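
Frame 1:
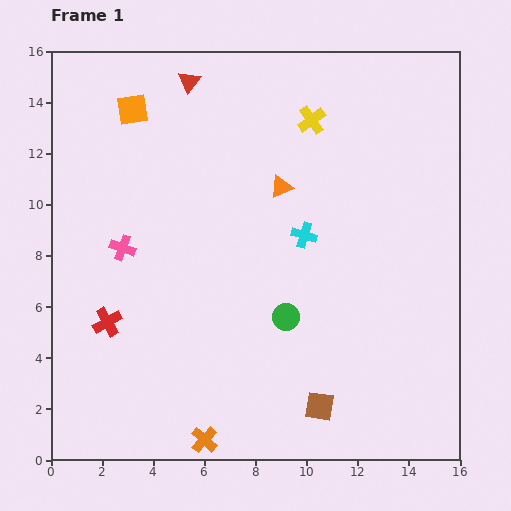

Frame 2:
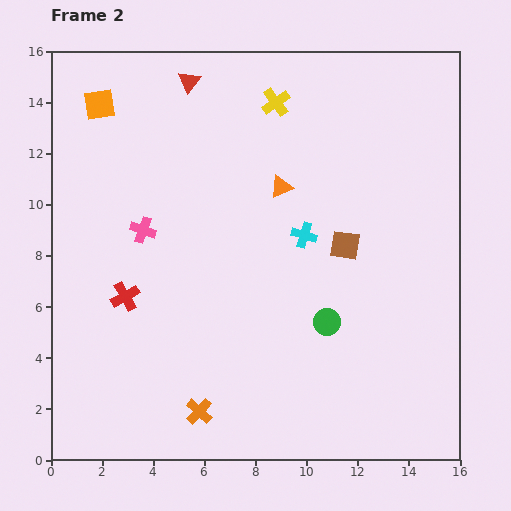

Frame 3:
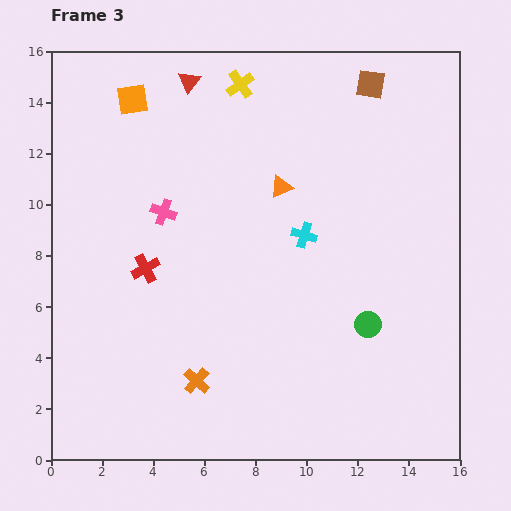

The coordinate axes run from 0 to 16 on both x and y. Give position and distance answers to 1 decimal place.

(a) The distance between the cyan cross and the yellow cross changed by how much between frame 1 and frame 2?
+0.8

Distance in frame 1: 4.5. Distance in frame 2: 5.3.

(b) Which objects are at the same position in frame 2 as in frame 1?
the red triangle, the orange triangle, the cyan cross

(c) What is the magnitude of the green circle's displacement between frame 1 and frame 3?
3.2

The green circle moved from (9.2, 5.6) to (12.4, 5.3), a distance of √(3.2² + 0.3²) ≈ 3.2.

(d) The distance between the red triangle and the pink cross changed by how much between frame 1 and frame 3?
-1.8

Distance in frame 1: 7.0. Distance in frame 3: 5.2.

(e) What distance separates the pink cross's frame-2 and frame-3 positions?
1.1

The pink cross moved from (3.6, 9.0) to (4.4, 9.7), a distance of √(0.8² + 0.7²) ≈ 1.1.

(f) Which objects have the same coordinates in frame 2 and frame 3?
the red triangle, the orange triangle, the cyan cross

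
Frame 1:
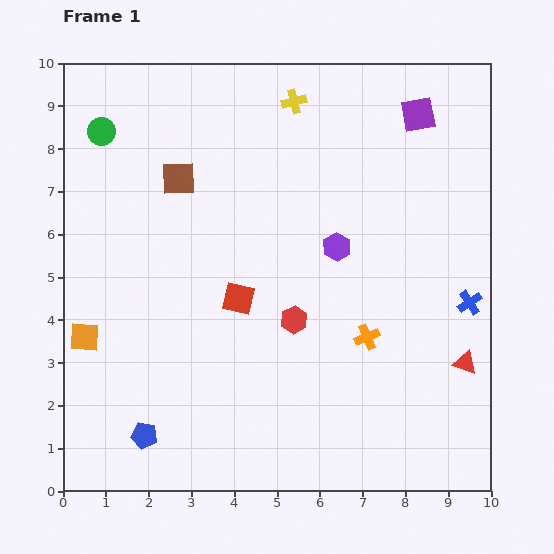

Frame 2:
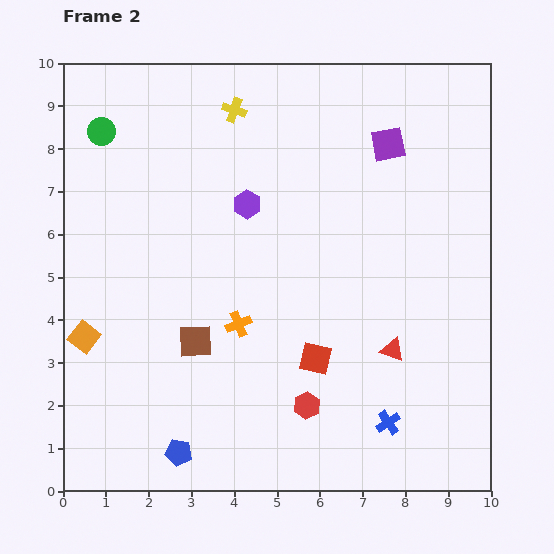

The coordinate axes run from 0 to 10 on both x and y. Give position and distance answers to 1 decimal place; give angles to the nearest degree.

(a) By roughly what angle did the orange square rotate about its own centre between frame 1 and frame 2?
34° clockwise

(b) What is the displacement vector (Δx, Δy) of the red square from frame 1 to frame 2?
(1.8, -1.4)

The red square was at (4.1, 4.5) in frame 1 and (5.9, 3.1) in frame 2.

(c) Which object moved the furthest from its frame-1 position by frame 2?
the brown square

(moved 3.8; next 3.4)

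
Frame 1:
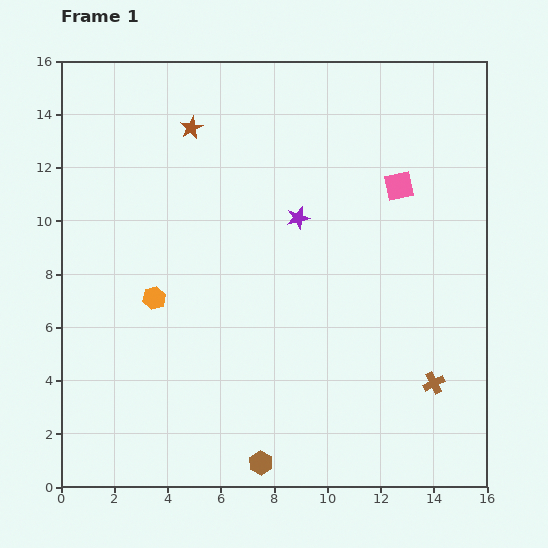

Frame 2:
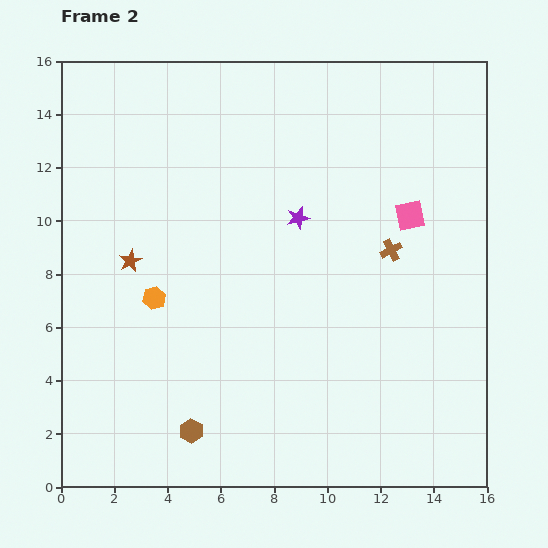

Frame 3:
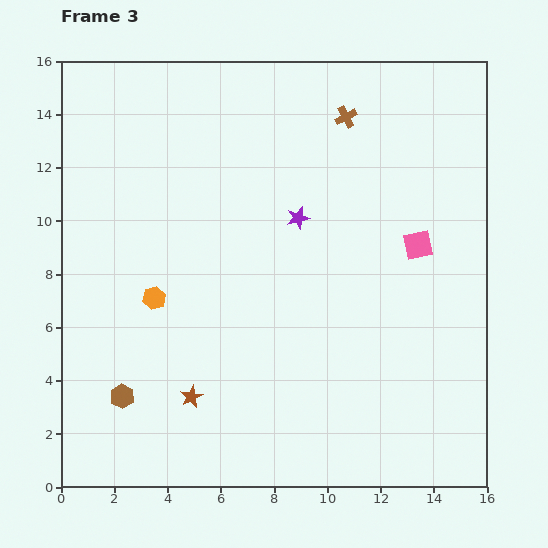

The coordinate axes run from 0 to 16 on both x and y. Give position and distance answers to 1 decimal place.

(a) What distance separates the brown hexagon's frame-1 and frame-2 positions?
2.9

The brown hexagon moved from (7.5, 0.9) to (4.9, 2.1), a distance of √(2.6² + 1.2²) ≈ 2.9.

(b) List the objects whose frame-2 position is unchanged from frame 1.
the purple star, the orange hexagon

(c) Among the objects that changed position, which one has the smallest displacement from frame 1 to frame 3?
the pink square

(moved 2.3)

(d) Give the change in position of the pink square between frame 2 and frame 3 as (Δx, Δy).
(0.3, -1.1)

The pink square was at (13.1, 10.2) in frame 2 and (13.4, 9.1) in frame 3.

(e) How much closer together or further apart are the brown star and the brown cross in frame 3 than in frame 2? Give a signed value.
+2.2

Distance in frame 2: 9.8. Distance in frame 3: 12.0.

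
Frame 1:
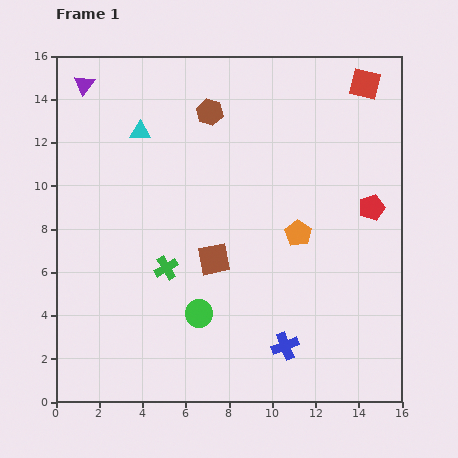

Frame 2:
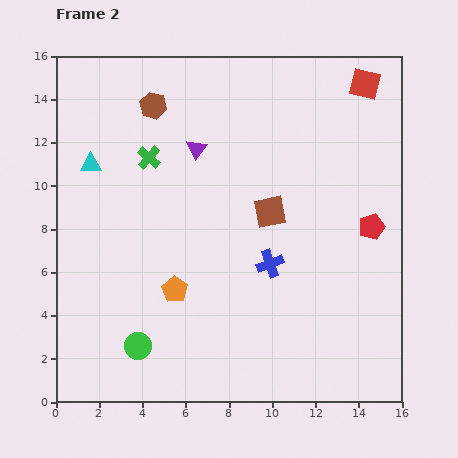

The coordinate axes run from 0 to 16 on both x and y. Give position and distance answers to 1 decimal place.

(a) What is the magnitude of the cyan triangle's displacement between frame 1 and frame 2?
2.7

The cyan triangle moved from (3.9, 12.5) to (1.6, 11.0), a distance of √(2.3² + 1.5²) ≈ 2.7.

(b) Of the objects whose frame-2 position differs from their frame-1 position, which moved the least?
the red pentagon

(moved 0.9)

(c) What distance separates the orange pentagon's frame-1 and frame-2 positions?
6.3

The orange pentagon moved from (11.2, 7.8) to (5.5, 5.2), a distance of √(5.7² + 2.6²) ≈ 6.3.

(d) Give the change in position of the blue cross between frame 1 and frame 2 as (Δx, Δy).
(-0.7, 3.8)

The blue cross was at (10.6, 2.6) in frame 1 and (9.9, 6.4) in frame 2.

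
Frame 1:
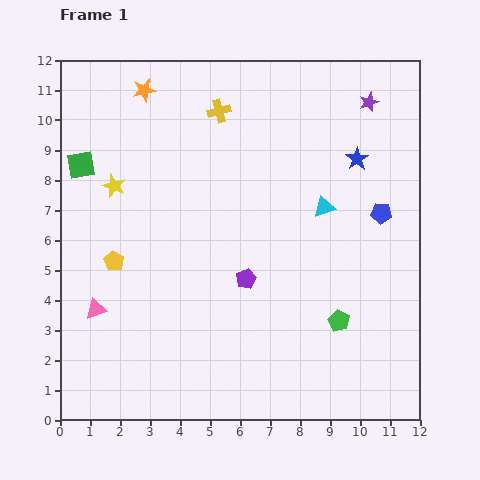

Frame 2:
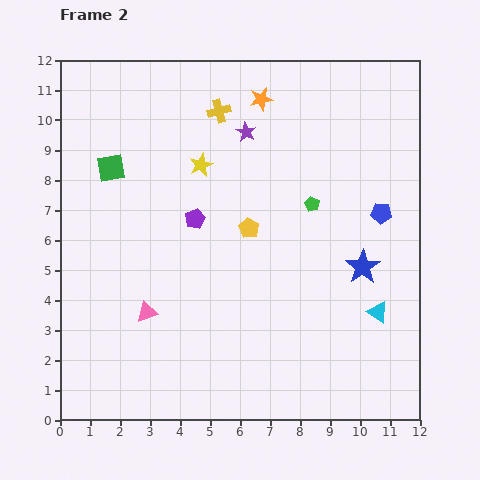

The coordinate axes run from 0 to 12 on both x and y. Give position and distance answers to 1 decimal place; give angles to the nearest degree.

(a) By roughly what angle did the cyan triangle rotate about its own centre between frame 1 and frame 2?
51° clockwise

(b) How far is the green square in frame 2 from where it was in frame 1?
1.0

The green square moved from (0.7, 8.5) to (1.7, 8.4), a distance of √(1.0² + 0.1²) ≈ 1.0.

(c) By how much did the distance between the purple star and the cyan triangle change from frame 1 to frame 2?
+3.6

Distance in frame 1: 3.8. Distance in frame 2: 7.4.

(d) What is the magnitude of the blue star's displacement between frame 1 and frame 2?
3.6

The blue star moved from (9.9, 8.7) to (10.1, 5.1), a distance of √(0.2² + 3.6²) ≈ 3.6.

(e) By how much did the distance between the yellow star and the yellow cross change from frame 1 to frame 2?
-2.4

Distance in frame 1: 4.3. Distance in frame 2: 1.9.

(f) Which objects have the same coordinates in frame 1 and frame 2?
the blue pentagon, the yellow cross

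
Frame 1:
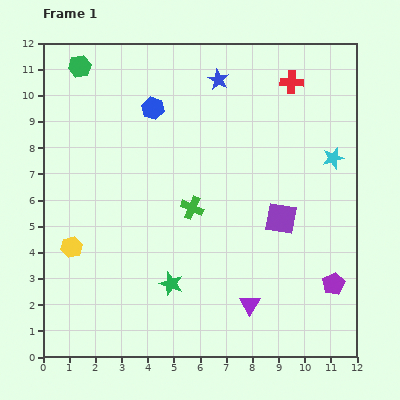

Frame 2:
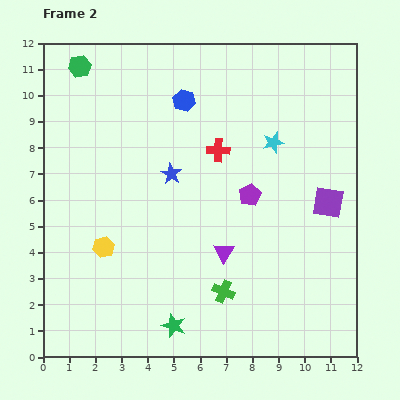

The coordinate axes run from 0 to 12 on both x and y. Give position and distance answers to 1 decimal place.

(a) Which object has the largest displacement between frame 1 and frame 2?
the purple pentagon

(moved 4.7; next 4.0)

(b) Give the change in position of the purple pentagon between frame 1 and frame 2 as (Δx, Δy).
(-3.2, 3.4)

The purple pentagon was at (11.1, 2.8) in frame 1 and (7.9, 6.2) in frame 2.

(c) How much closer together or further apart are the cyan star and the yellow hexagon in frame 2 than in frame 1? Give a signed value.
-3.0

Distance in frame 1: 10.6. Distance in frame 2: 7.6.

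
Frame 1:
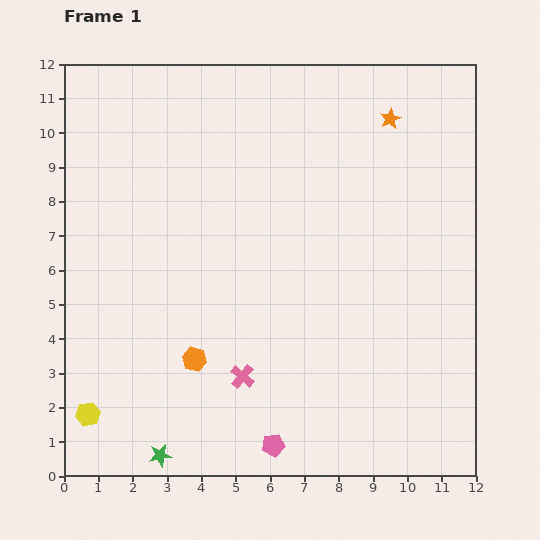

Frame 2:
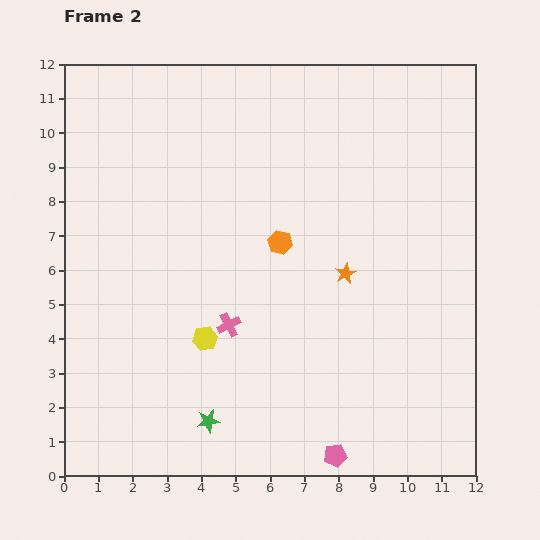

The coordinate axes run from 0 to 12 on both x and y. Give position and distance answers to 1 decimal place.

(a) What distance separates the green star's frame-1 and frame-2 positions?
1.7

The green star moved from (2.8, 0.6) to (4.2, 1.6), a distance of √(1.4² + 1.0²) ≈ 1.7.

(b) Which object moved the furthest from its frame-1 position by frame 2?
the orange star

(moved 4.7; next 4.2)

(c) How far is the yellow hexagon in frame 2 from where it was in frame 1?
4.0

The yellow hexagon moved from (0.7, 1.8) to (4.1, 4.0), a distance of √(3.4² + 2.2²) ≈ 4.0.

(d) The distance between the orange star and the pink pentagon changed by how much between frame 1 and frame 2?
-4.8

Distance in frame 1: 10.1. Distance in frame 2: 5.3.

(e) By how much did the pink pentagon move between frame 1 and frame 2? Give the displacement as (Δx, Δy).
(1.8, -0.3)

The pink pentagon was at (6.1, 0.9) in frame 1 and (7.9, 0.6) in frame 2.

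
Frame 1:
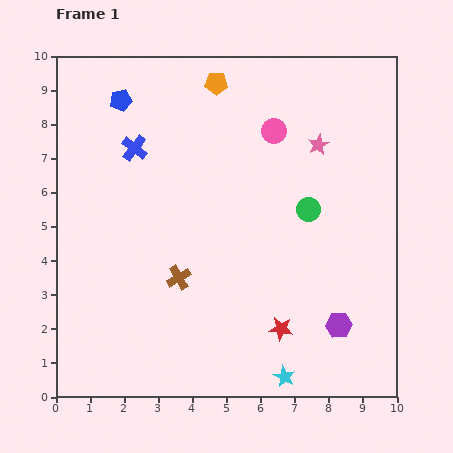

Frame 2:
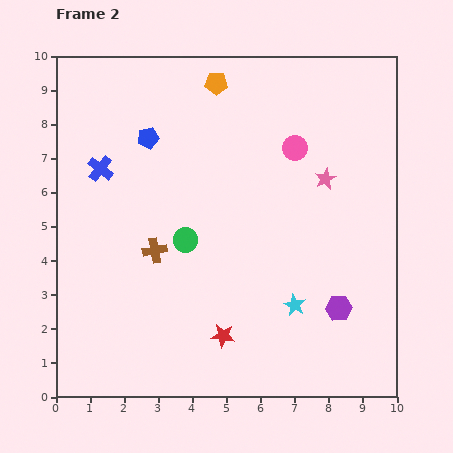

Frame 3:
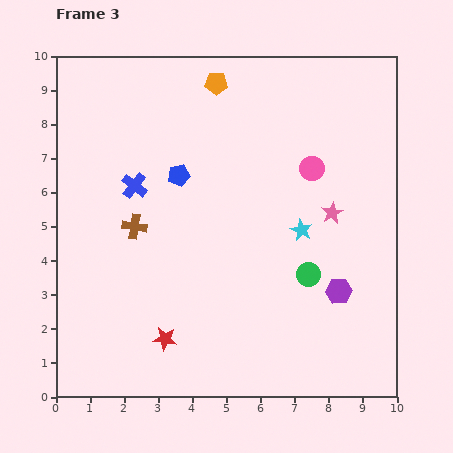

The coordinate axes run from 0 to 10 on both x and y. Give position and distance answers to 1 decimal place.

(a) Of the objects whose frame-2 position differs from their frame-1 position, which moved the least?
the purple hexagon

(moved 0.5)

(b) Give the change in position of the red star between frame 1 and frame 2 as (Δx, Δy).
(-1.7, -0.2)

The red star was at (6.6, 2.0) in frame 1 and (4.9, 1.8) in frame 2.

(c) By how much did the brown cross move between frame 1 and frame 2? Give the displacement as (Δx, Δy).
(-0.7, 0.8)

The brown cross was at (3.6, 3.5) in frame 1 and (2.9, 4.3) in frame 2.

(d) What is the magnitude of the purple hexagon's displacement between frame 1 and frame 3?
1.0

The purple hexagon moved from (8.3, 2.1) to (8.3, 3.1), a distance of √(0.0² + 1.0²) ≈ 1.0.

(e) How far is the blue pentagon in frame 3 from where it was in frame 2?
1.4

The blue pentagon moved from (2.7, 7.6) to (3.6, 6.5), a distance of √(0.9² + 1.1²) ≈ 1.4.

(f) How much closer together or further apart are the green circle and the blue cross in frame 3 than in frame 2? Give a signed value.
+2.4

Distance in frame 2: 3.3. Distance in frame 3: 5.7.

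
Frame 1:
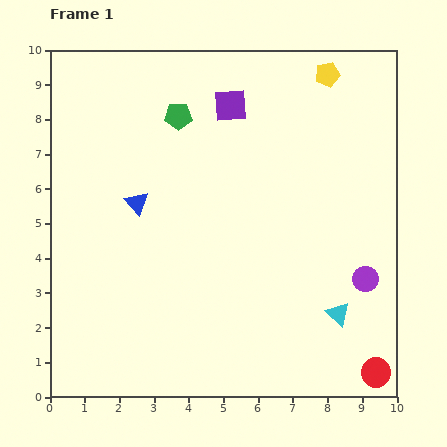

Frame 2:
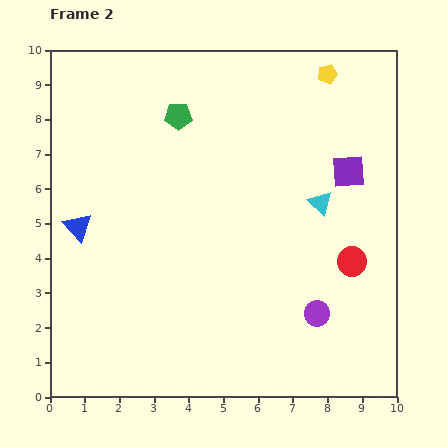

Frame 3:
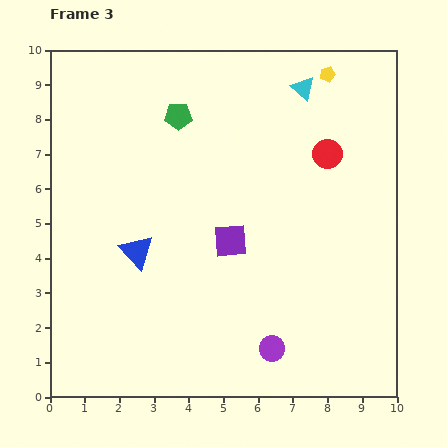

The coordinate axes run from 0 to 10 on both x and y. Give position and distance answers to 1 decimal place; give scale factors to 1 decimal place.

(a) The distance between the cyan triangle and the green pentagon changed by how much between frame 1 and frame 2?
-2.5

Distance in frame 1: 7.3. Distance in frame 2: 4.8.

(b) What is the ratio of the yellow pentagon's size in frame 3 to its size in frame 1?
0.6×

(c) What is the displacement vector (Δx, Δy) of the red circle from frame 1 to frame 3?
(-1.4, 6.3)

The red circle was at (9.4, 0.7) in frame 1 and (8.0, 7.0) in frame 3.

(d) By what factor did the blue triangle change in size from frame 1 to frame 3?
1.4×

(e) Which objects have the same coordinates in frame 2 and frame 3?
the green pentagon, the yellow pentagon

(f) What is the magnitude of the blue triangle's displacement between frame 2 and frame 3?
1.8

The blue triangle moved from (0.8, 4.9) to (2.5, 4.2), a distance of √(1.7² + 0.7²) ≈ 1.8.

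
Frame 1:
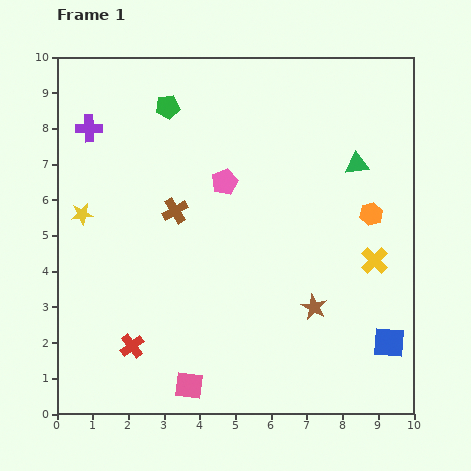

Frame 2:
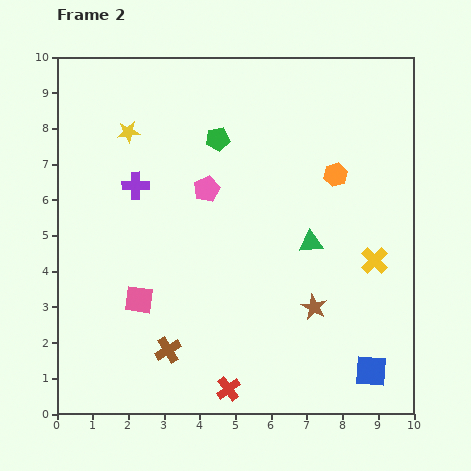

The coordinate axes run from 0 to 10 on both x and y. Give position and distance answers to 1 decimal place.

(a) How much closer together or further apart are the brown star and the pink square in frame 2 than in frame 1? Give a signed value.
+0.8

Distance in frame 1: 4.1. Distance in frame 2: 4.9.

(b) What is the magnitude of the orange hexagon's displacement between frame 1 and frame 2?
1.5

The orange hexagon moved from (8.8, 5.6) to (7.8, 6.7), a distance of √(1.0² + 1.1²) ≈ 1.5.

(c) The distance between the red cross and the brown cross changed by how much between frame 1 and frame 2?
-2.0

Distance in frame 1: 4.0. Distance in frame 2: 2.0.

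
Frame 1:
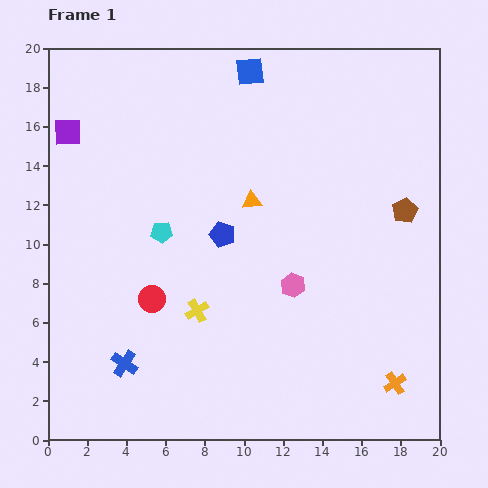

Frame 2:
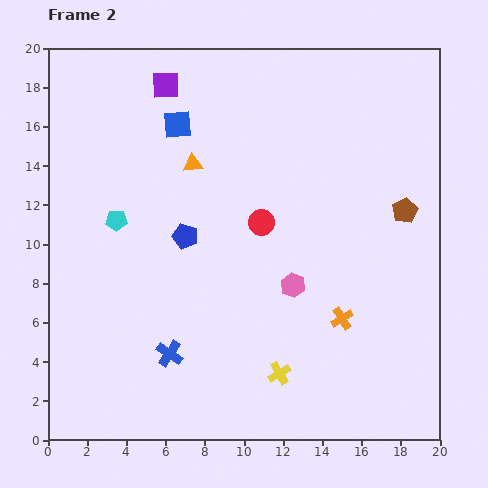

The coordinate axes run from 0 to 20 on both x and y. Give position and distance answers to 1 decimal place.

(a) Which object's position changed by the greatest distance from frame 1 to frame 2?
the red circle

(moved 6.8; next 5.5)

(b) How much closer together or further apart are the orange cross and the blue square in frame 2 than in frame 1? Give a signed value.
-4.5

Distance in frame 1: 17.5. Distance in frame 2: 13.0.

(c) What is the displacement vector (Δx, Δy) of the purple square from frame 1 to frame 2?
(5.0, 2.4)

The purple square was at (1.0, 15.7) in frame 1 and (6.0, 18.1) in frame 2.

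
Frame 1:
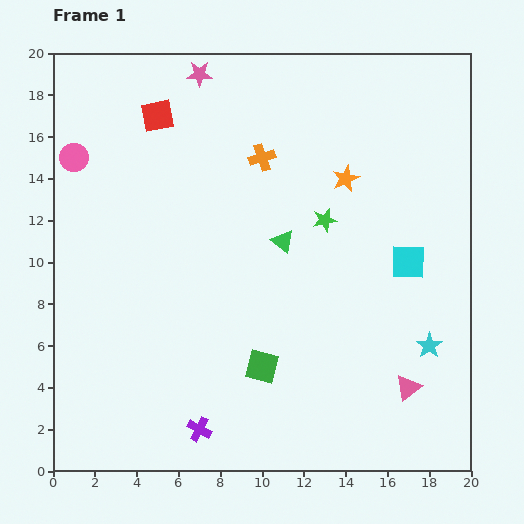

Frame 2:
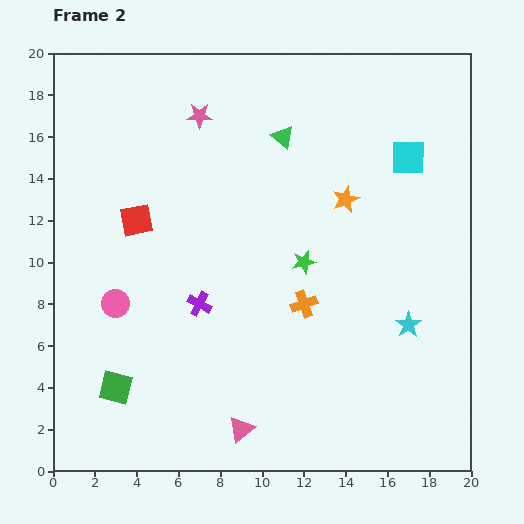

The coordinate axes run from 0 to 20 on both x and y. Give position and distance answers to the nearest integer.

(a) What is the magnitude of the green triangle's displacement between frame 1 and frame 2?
5

The green triangle moved from (11, 11) to (11, 16), a distance of √(0² + 5²) ≈ 5.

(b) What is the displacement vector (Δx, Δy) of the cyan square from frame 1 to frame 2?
(0, 5)

The cyan square was at (17, 10) in frame 1 and (17, 15) in frame 2.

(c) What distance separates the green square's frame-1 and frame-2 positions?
7

The green square moved from (10, 5) to (3, 4), a distance of √(7² + 1²) ≈ 7.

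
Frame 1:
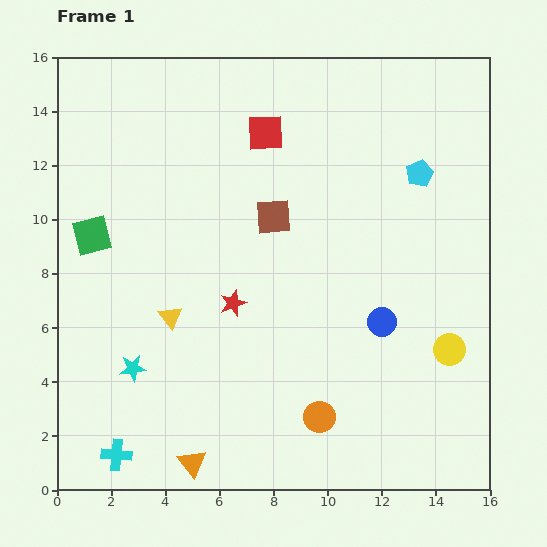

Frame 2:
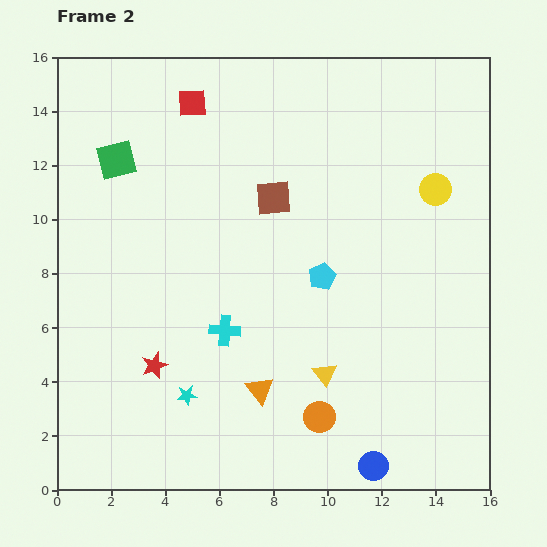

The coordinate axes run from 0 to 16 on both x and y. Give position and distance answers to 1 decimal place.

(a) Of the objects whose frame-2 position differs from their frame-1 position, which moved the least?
the brown square

(moved 0.7)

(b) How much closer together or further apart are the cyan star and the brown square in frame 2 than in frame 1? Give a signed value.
+0.4

Distance in frame 1: 7.6. Distance in frame 2: 8.0.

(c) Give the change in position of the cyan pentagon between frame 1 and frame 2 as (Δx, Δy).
(-3.6, -3.8)

The cyan pentagon was at (13.4, 11.7) in frame 1 and (9.8, 7.9) in frame 2.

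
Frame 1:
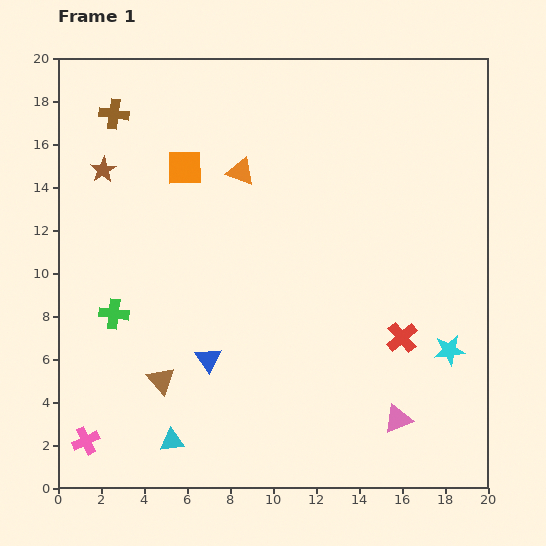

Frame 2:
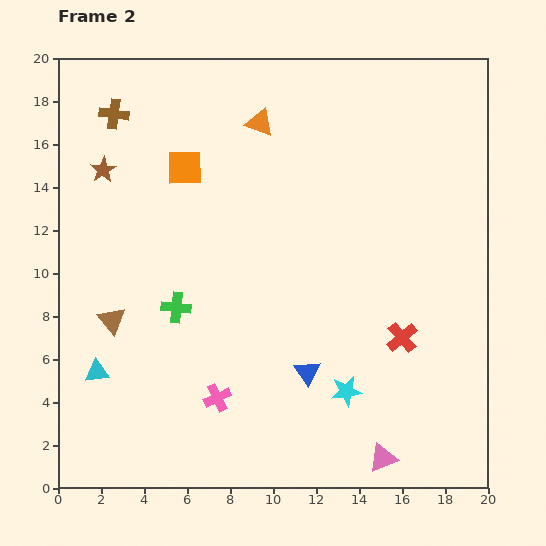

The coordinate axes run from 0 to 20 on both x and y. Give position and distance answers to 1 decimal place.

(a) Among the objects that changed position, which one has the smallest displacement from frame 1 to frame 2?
the pink triangle

(moved 1.9)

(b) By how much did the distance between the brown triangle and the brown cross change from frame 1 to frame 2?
-3.0

Distance in frame 1: 12.6. Distance in frame 2: 9.6.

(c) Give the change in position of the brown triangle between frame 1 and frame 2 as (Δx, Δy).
(-2.3, 2.8)

The brown triangle was at (4.8, 5.0) in frame 1 and (2.5, 7.8) in frame 2.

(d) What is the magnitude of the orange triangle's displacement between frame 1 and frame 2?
2.5

The orange triangle moved from (8.5, 14.7) to (9.4, 17.0), a distance of √(0.9² + 2.3²) ≈ 2.5.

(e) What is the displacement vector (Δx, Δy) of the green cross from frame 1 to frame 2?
(2.9, 0.3)

The green cross was at (2.6, 8.1) in frame 1 and (5.5, 8.4) in frame 2.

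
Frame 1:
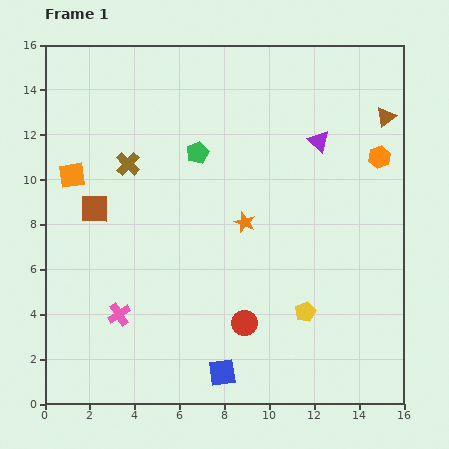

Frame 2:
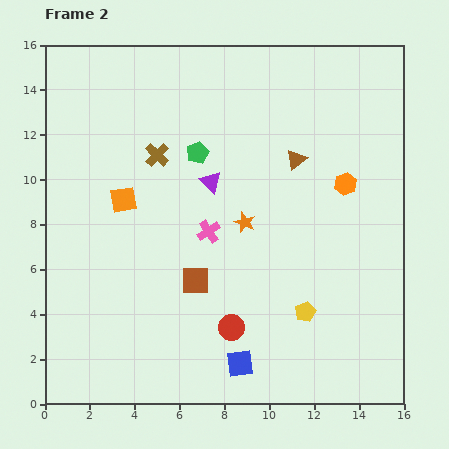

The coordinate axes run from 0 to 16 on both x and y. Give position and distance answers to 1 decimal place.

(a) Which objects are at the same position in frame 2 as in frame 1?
the orange star, the yellow pentagon, the green pentagon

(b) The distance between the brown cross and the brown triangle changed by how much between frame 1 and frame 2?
-5.5

Distance in frame 1: 11.7. Distance in frame 2: 6.2.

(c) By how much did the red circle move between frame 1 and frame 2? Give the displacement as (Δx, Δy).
(-0.6, -0.2)

The red circle was at (8.9, 3.6) in frame 1 and (8.3, 3.4) in frame 2.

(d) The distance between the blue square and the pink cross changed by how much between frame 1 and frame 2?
+0.8

Distance in frame 1: 5.3. Distance in frame 2: 6.1.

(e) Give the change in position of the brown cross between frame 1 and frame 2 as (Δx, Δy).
(1.3, 0.4)

The brown cross was at (3.7, 10.7) in frame 1 and (5.0, 11.1) in frame 2.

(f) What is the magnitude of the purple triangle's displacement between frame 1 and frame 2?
5.1

The purple triangle moved from (12.2, 11.7) to (7.4, 9.9), a distance of √(4.8² + 1.8²) ≈ 5.1.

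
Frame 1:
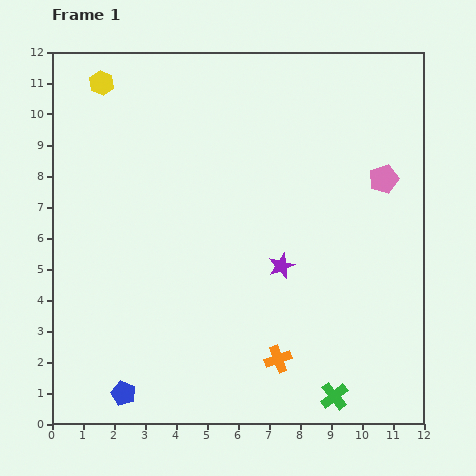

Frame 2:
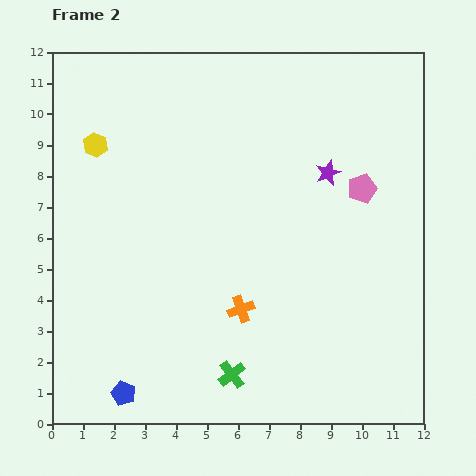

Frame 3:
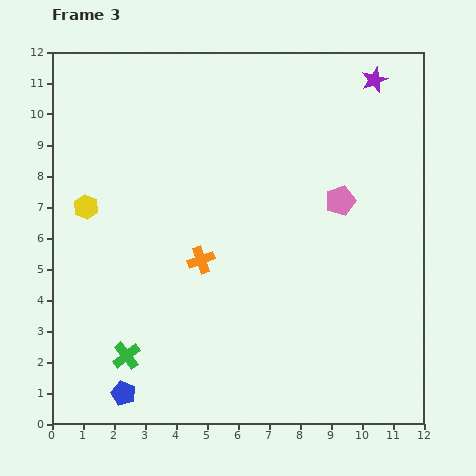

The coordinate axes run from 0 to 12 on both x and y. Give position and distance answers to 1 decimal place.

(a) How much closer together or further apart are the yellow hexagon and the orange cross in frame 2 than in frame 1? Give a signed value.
-3.5

Distance in frame 1: 10.6. Distance in frame 2: 7.1.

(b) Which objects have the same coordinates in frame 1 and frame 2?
the blue pentagon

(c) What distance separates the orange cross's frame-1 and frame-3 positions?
4.1

The orange cross moved from (7.3, 2.1) to (4.8, 5.3), a distance of √(2.5² + 3.2²) ≈ 4.1.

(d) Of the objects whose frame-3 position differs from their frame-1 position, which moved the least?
the pink pentagon

(moved 1.6)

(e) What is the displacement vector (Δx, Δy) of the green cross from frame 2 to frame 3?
(-3.4, 0.6)

The green cross was at (5.8, 1.6) in frame 2 and (2.4, 2.2) in frame 3.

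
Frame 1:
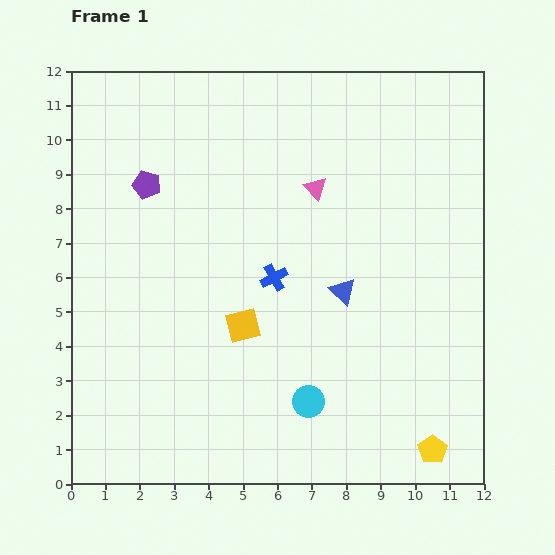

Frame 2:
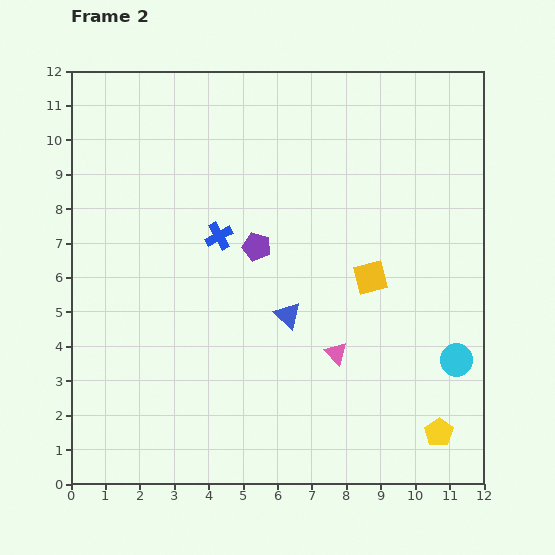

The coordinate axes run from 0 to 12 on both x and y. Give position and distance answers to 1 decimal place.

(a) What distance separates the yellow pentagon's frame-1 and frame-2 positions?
0.5

The yellow pentagon moved from (10.5, 1.0) to (10.7, 1.5), a distance of √(0.2² + 0.5²) ≈ 0.5.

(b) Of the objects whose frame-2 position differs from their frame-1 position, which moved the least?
the yellow pentagon

(moved 0.5)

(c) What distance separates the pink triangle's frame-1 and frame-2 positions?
4.8

The pink triangle moved from (7.1, 8.6) to (7.7, 3.8), a distance of √(0.6² + 4.8²) ≈ 4.8.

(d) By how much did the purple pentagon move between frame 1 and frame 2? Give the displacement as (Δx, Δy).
(3.2, -1.8)

The purple pentagon was at (2.2, 8.7) in frame 1 and (5.4, 6.9) in frame 2.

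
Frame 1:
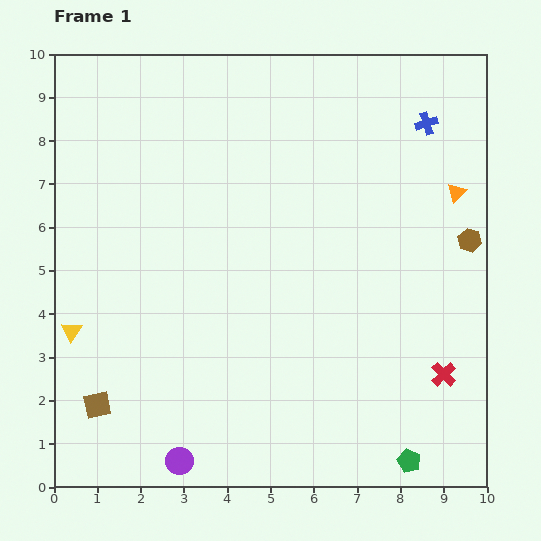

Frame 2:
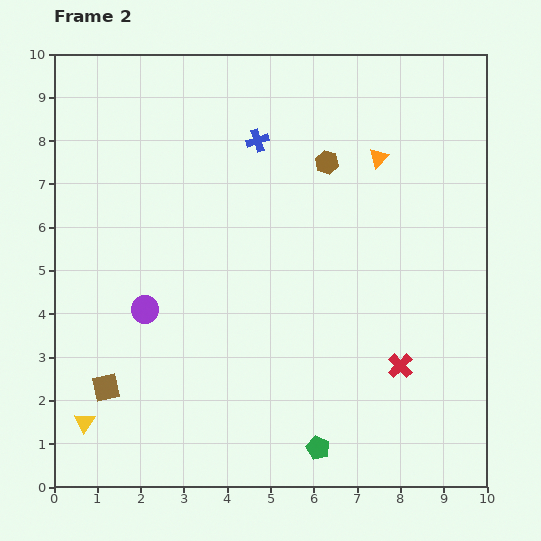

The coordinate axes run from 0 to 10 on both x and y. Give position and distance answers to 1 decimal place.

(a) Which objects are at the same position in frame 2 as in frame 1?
none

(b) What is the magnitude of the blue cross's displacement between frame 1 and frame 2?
3.9

The blue cross moved from (8.6, 8.4) to (4.7, 8.0), a distance of √(3.9² + 0.4²) ≈ 3.9.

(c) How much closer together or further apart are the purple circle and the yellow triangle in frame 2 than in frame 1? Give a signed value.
-0.9

Distance in frame 1: 3.9. Distance in frame 2: 3.0.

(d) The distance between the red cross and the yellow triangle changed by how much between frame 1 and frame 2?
-1.3

Distance in frame 1: 8.7. Distance in frame 2: 7.4.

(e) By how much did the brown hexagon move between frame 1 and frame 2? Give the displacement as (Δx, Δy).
(-3.3, 1.8)

The brown hexagon was at (9.6, 5.7) in frame 1 and (6.3, 7.5) in frame 2.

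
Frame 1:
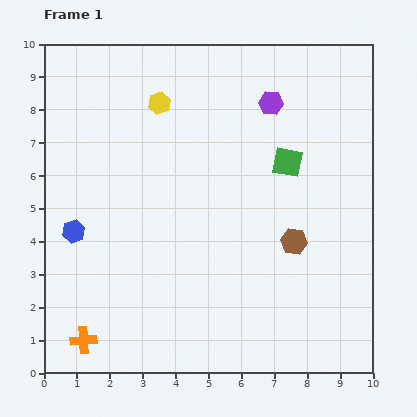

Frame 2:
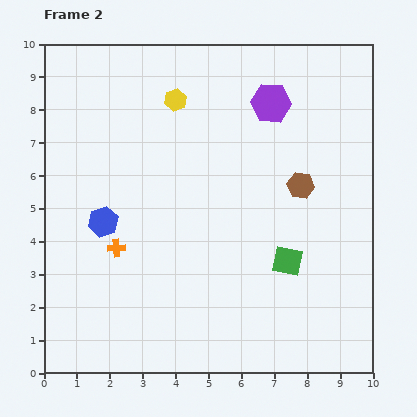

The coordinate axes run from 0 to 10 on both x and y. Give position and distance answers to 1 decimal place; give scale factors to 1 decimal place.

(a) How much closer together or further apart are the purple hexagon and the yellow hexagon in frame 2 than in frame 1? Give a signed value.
-0.5

Distance in frame 1: 3.4. Distance in frame 2: 2.9.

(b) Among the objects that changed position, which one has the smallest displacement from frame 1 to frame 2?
the yellow hexagon

(moved 0.5)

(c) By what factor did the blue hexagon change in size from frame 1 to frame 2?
1.3×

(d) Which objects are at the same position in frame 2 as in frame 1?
the purple hexagon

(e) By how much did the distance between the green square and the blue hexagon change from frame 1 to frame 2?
-1.1

Distance in frame 1: 6.8. Distance in frame 2: 5.7.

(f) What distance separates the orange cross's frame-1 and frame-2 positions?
3.0

The orange cross moved from (1.2, 1.0) to (2.2, 3.8), a distance of √(1.0² + 2.8²) ≈ 3.0.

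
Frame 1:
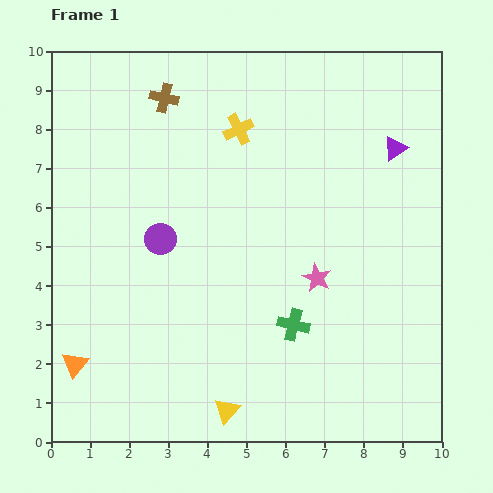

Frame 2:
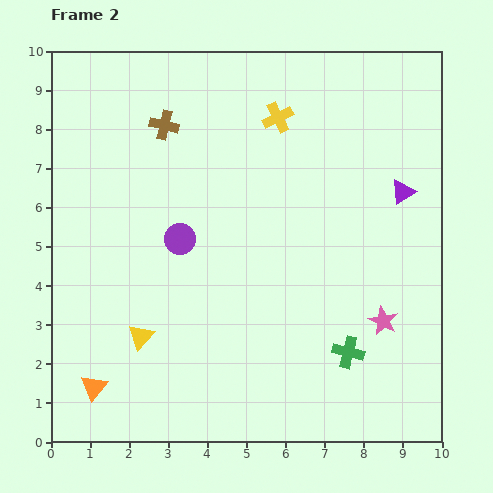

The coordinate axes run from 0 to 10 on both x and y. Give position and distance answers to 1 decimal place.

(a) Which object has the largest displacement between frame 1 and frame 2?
the yellow triangle

(moved 2.9; next 2.0)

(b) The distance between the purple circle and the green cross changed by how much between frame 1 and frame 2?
+1.2

Distance in frame 1: 4.0. Distance in frame 2: 5.2.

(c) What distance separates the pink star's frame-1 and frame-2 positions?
2.0

The pink star moved from (6.8, 4.2) to (8.5, 3.1), a distance of √(1.7² + 1.1²) ≈ 2.0.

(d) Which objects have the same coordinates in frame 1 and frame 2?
none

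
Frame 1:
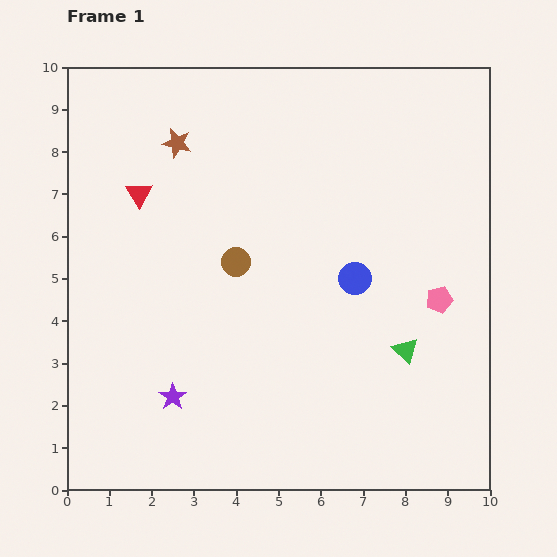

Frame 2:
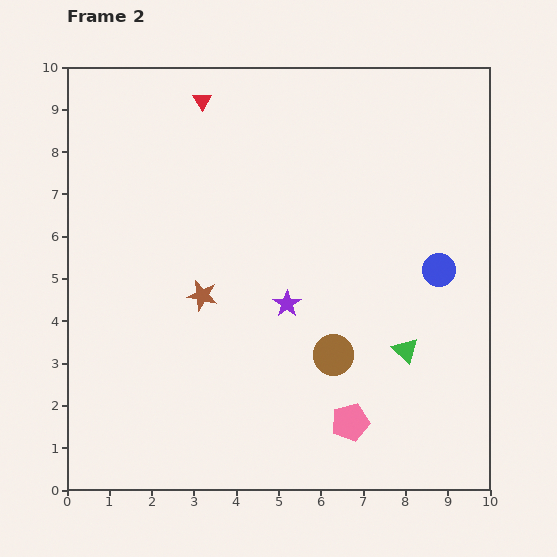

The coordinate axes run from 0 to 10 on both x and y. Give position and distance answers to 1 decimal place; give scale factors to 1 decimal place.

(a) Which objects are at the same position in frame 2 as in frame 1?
the green triangle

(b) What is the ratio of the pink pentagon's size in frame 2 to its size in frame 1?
1.5×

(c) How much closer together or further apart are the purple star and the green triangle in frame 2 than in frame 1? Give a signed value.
-2.6

Distance in frame 1: 5.6. Distance in frame 2: 3.0.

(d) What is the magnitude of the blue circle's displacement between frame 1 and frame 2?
2.0

The blue circle moved from (6.8, 5.0) to (8.8, 5.2), a distance of √(2.0² + 0.2²) ≈ 2.0.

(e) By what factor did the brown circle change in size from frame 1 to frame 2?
1.4×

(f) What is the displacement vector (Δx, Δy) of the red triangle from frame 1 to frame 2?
(1.5, 2.2)

The red triangle was at (1.7, 7.0) in frame 1 and (3.2, 9.2) in frame 2.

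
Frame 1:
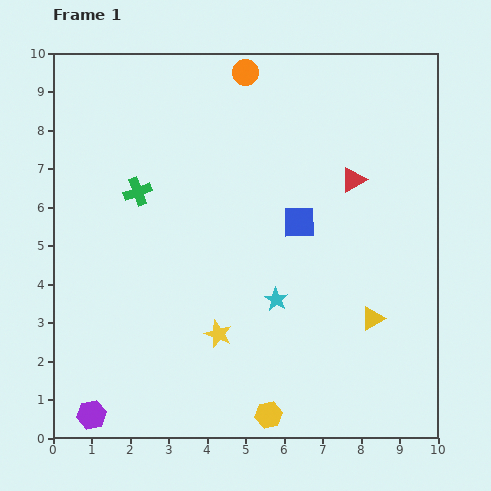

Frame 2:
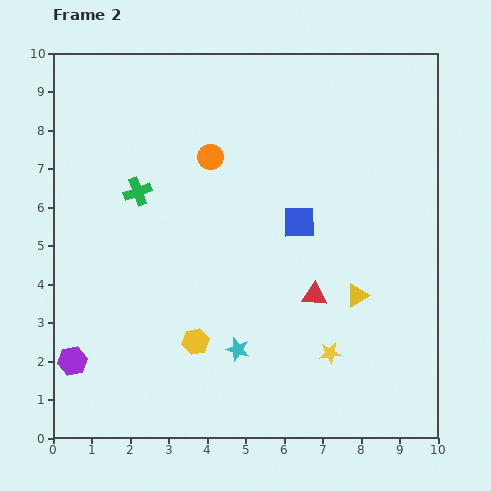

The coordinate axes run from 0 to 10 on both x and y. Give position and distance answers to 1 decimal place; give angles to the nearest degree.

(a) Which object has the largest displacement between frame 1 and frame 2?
the red triangle

(moved 3.2; next 2.9)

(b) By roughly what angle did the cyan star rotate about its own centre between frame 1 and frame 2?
15° counter-clockwise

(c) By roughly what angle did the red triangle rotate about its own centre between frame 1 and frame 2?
35° clockwise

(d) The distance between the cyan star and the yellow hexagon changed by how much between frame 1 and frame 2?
-1.9

Distance in frame 1: 3.0. Distance in frame 2: 1.1.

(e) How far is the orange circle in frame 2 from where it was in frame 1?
2.4

The orange circle moved from (5.0, 9.5) to (4.1, 7.3), a distance of √(0.9² + 2.2²) ≈ 2.4.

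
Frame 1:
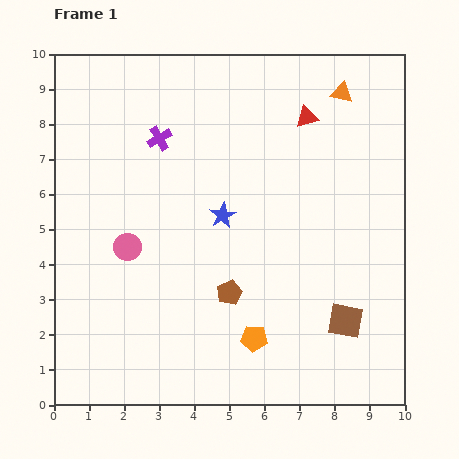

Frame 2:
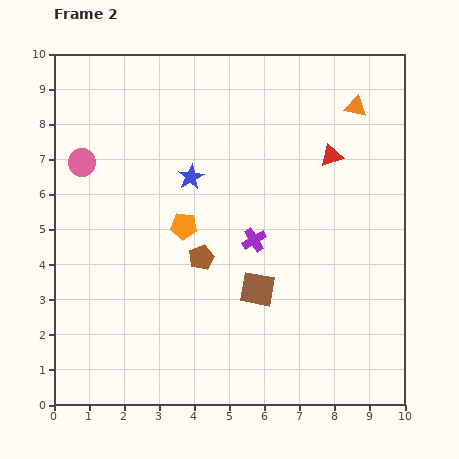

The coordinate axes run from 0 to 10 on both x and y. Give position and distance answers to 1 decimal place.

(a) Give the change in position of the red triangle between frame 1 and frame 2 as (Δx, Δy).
(0.7, -1.1)

The red triangle was at (7.2, 8.2) in frame 1 and (7.9, 7.1) in frame 2.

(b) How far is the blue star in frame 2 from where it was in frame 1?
1.4

The blue star moved from (4.8, 5.4) to (3.9, 6.5), a distance of √(0.9² + 1.1²) ≈ 1.4.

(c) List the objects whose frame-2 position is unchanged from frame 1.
none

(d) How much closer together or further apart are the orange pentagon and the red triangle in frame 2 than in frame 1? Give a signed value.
-1.8

Distance in frame 1: 6.5. Distance in frame 2: 4.7.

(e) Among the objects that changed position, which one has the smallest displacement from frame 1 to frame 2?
the orange triangle

(moved 0.6)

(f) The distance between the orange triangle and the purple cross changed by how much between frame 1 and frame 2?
-0.6

Distance in frame 1: 5.4. Distance in frame 2: 4.8.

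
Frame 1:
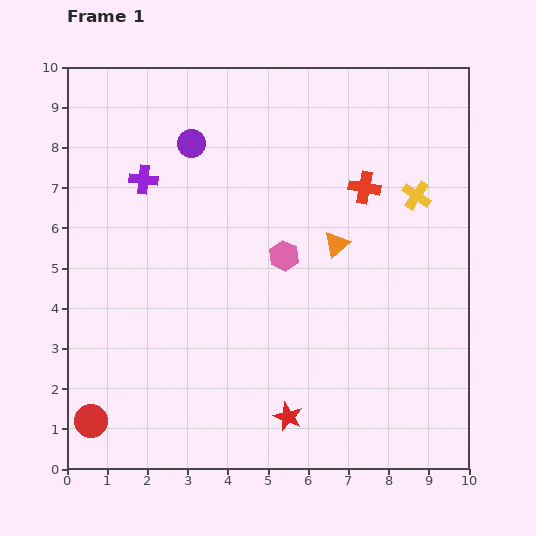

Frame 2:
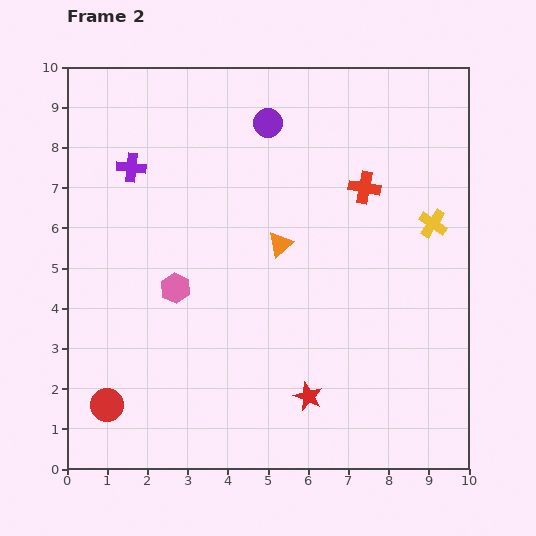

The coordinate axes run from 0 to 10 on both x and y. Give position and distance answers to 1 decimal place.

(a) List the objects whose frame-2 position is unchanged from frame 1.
the red cross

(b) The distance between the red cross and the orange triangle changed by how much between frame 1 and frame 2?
+0.9

Distance in frame 1: 1.6. Distance in frame 2: 2.5.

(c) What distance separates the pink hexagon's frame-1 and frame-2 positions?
2.8

The pink hexagon moved from (5.4, 5.3) to (2.7, 4.5), a distance of √(2.7² + 0.8²) ≈ 2.8.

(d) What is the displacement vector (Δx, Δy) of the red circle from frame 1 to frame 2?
(0.4, 0.4)

The red circle was at (0.6, 1.2) in frame 1 and (1.0, 1.6) in frame 2.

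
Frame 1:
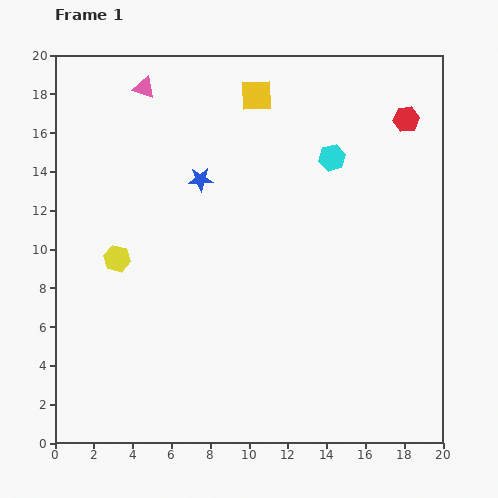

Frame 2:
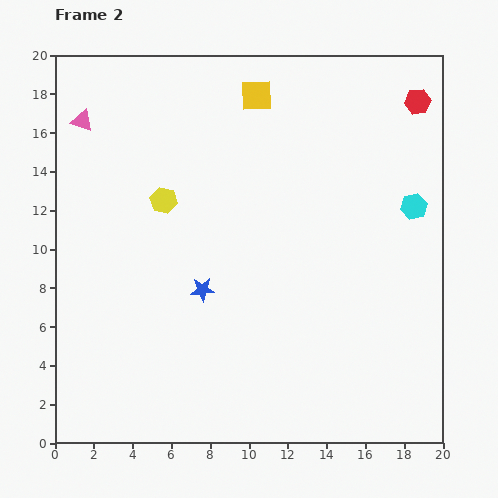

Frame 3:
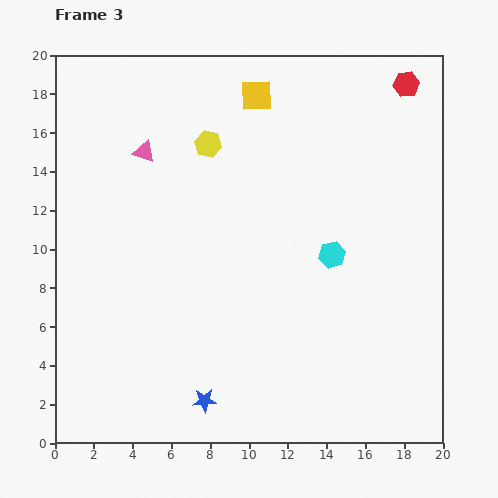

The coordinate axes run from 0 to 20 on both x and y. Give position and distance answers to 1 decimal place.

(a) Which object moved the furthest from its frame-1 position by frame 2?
the blue star

(moved 5.7; next 4.9)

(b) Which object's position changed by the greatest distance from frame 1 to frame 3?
the blue star

(moved 11.4; next 7.5)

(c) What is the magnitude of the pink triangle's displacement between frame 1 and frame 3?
3.3

The pink triangle moved from (4.6, 18.3) to (4.6, 15.0), a distance of √(0.0² + 3.3²) ≈ 3.3.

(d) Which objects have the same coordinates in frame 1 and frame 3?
the yellow square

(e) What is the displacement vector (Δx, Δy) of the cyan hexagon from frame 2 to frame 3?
(-4.2, -2.5)

The cyan hexagon was at (18.5, 12.2) in frame 2 and (14.3, 9.7) in frame 3.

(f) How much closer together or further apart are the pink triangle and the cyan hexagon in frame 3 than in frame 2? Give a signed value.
-6.6

Distance in frame 2: 17.7. Distance in frame 3: 11.1.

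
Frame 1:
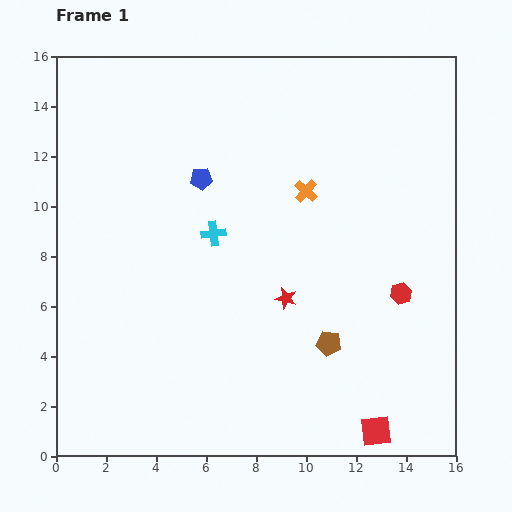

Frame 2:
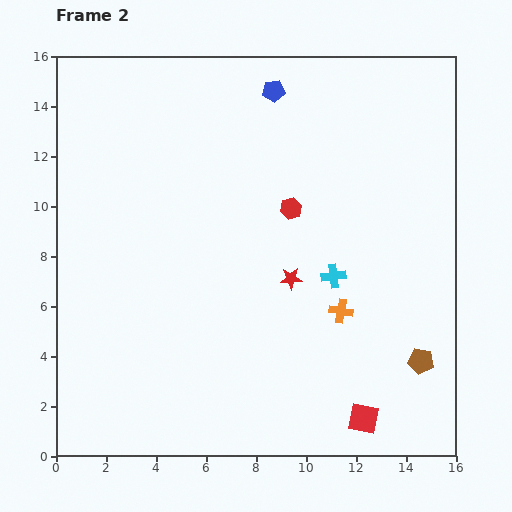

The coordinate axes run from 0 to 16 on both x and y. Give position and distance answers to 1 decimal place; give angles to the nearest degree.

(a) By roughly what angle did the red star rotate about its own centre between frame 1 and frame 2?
18° counter-clockwise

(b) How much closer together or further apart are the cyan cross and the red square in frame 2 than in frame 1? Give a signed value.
-4.4

Distance in frame 1: 10.2. Distance in frame 2: 5.8.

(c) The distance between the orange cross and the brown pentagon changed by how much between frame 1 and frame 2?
-2.4

Distance in frame 1: 6.2. Distance in frame 2: 3.8.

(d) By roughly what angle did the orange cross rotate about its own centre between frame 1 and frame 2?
30° counter-clockwise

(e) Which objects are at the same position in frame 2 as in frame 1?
none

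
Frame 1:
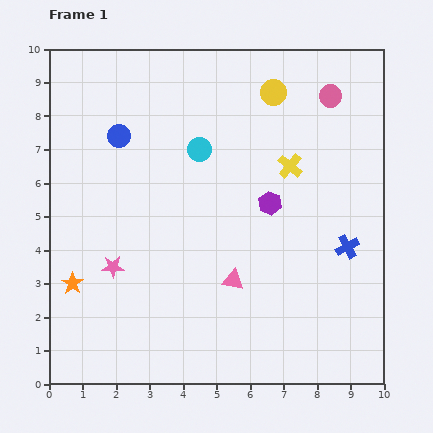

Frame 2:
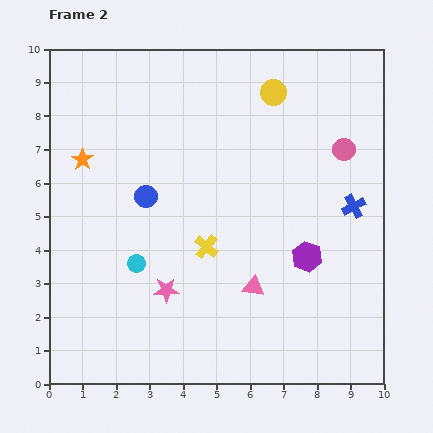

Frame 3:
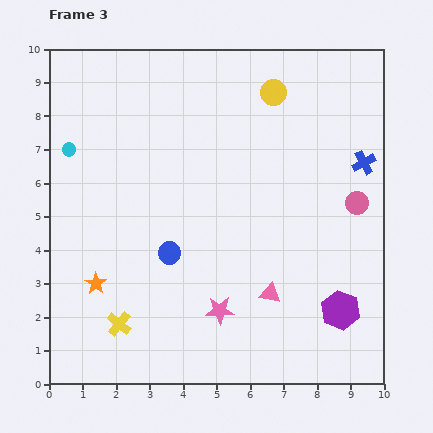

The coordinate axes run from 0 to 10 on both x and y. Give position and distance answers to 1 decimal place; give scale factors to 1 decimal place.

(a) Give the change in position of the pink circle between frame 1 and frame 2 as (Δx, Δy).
(0.4, -1.6)

The pink circle was at (8.4, 8.6) in frame 1 and (8.8, 7.0) in frame 2.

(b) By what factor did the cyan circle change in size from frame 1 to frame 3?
0.6×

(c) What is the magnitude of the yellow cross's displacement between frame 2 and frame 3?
3.5

The yellow cross moved from (4.7, 4.1) to (2.1, 1.8), a distance of √(2.6² + 2.3²) ≈ 3.5.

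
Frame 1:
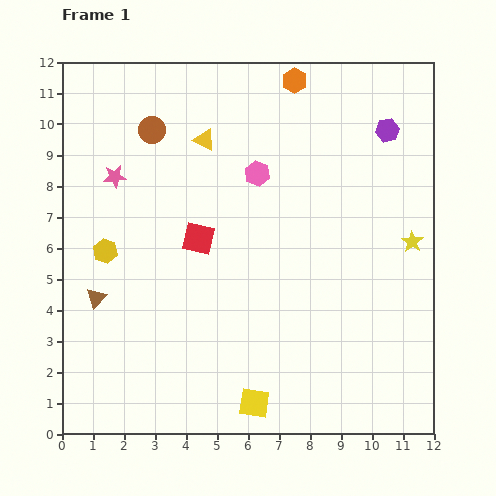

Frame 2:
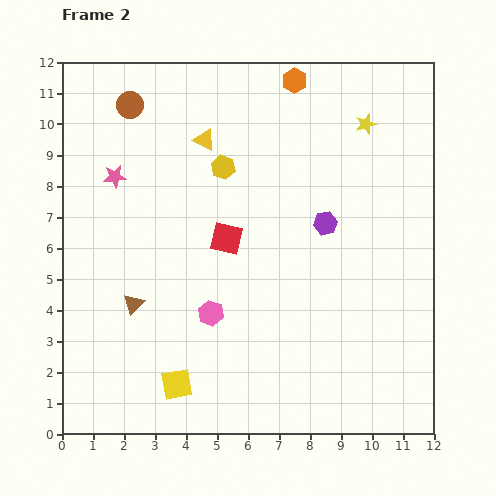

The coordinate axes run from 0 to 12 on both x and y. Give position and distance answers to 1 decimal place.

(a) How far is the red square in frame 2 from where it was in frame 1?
0.9

The red square moved from (4.4, 6.3) to (5.3, 6.3), a distance of √(0.9² + 0.0²) ≈ 0.9.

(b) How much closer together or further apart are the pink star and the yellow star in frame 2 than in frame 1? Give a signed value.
-1.5

Distance in frame 1: 9.8. Distance in frame 2: 8.3.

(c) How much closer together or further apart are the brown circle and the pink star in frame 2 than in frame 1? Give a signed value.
+0.5

Distance in frame 1: 1.9. Distance in frame 2: 2.4.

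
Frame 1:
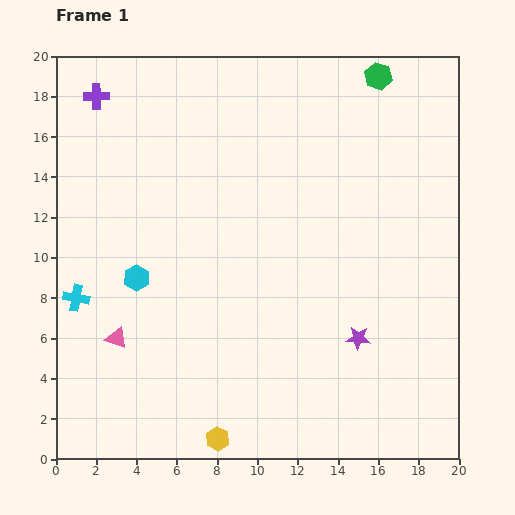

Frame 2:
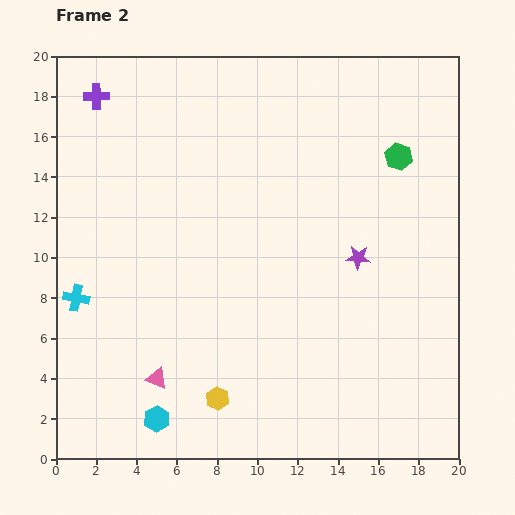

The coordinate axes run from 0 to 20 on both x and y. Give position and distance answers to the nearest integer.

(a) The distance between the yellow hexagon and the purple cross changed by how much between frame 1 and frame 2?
-2

Distance in frame 1: 18. Distance in frame 2: 16.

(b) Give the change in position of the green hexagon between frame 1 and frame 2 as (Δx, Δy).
(1, -4)

The green hexagon was at (16, 19) in frame 1 and (17, 15) in frame 2.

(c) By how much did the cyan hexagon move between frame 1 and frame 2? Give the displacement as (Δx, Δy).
(1, -7)

The cyan hexagon was at (4, 9) in frame 1 and (5, 2) in frame 2.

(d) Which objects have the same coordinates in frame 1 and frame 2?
the cyan cross, the purple cross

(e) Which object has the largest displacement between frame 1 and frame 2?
the cyan hexagon

(moved 7; next 4)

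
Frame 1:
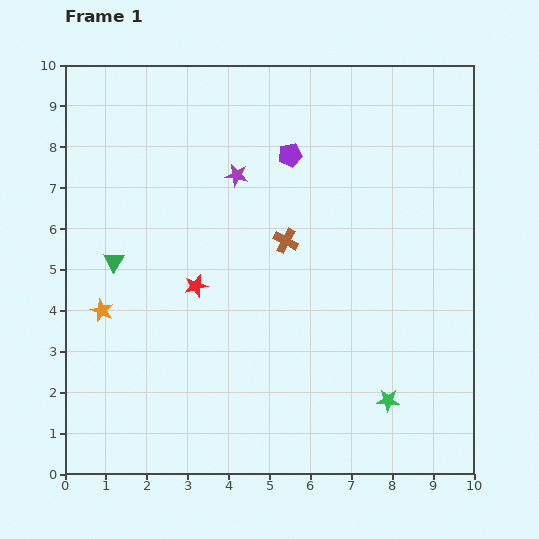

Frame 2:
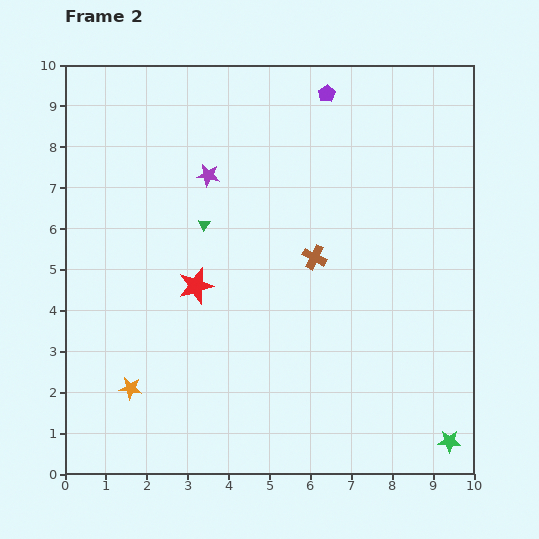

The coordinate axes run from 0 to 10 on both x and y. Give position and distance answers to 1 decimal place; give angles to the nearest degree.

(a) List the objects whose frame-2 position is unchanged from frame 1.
the red star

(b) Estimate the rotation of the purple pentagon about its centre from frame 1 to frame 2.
19° counter-clockwise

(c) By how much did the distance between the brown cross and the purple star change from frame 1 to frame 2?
+1.3

Distance in frame 1: 2.0. Distance in frame 2: 3.3.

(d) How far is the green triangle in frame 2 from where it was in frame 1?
2.4

The green triangle moved from (1.2, 5.2) to (3.4, 6.1), a distance of √(2.2² + 0.9²) ≈ 2.4.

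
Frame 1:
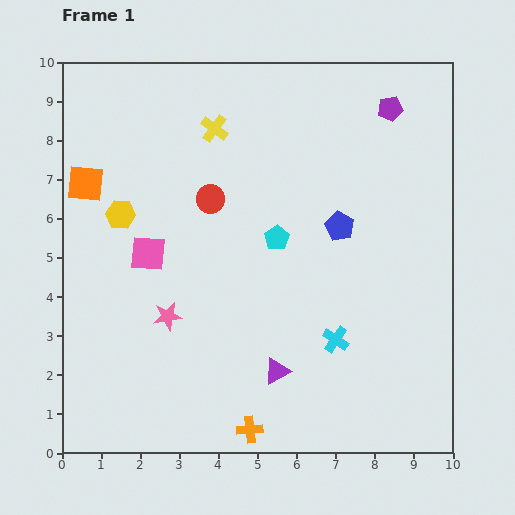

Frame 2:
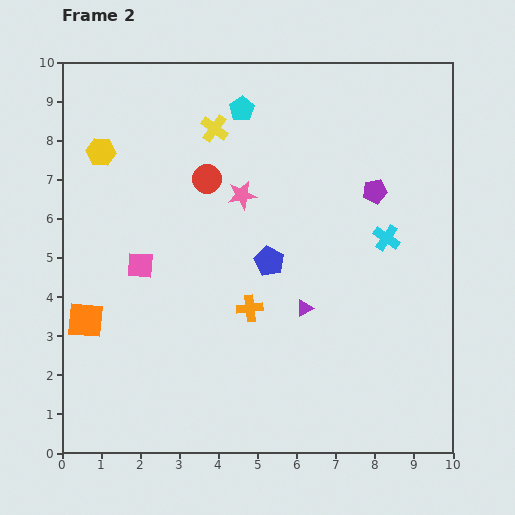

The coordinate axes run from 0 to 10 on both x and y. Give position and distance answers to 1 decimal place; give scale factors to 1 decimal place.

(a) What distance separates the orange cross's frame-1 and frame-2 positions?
3.1

The orange cross moved from (4.8, 0.6) to (4.8, 3.7), a distance of √(0.0² + 3.1²) ≈ 3.1.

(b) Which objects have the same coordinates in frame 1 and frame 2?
the yellow cross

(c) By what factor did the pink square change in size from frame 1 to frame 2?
0.7×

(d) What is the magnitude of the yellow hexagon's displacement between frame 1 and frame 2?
1.7

The yellow hexagon moved from (1.5, 6.1) to (1.0, 7.7), a distance of √(0.5² + 1.6²) ≈ 1.7.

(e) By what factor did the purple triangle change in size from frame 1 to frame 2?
0.6×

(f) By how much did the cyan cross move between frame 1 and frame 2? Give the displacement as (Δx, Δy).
(1.3, 2.6)

The cyan cross was at (7.0, 2.9) in frame 1 and (8.3, 5.5) in frame 2.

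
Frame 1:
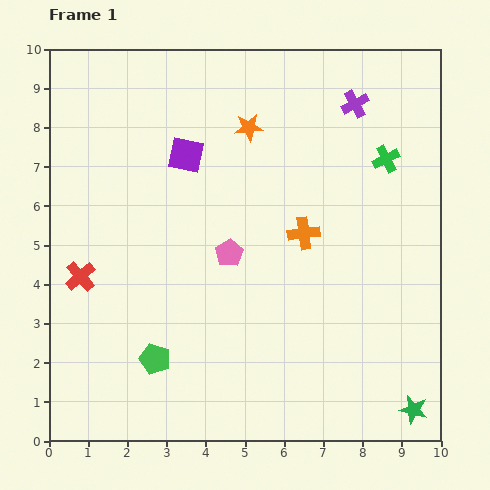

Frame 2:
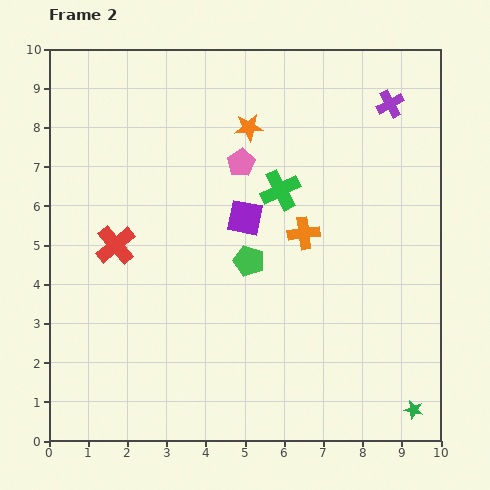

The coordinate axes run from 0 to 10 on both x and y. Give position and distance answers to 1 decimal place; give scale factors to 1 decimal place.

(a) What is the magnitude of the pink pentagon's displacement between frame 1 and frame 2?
2.3

The pink pentagon moved from (4.6, 4.8) to (4.9, 7.1), a distance of √(0.3² + 2.3²) ≈ 2.3.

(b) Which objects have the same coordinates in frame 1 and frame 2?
the orange cross, the green star, the orange star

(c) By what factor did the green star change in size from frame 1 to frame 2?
0.6×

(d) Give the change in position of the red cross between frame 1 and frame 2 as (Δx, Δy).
(0.9, 0.8)

The red cross was at (0.8, 4.2) in frame 1 and (1.7, 5.0) in frame 2.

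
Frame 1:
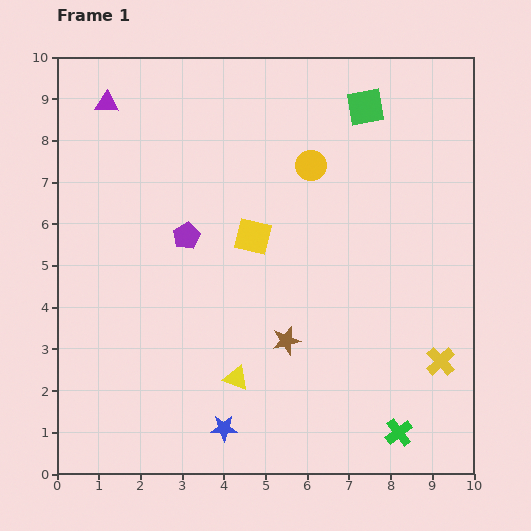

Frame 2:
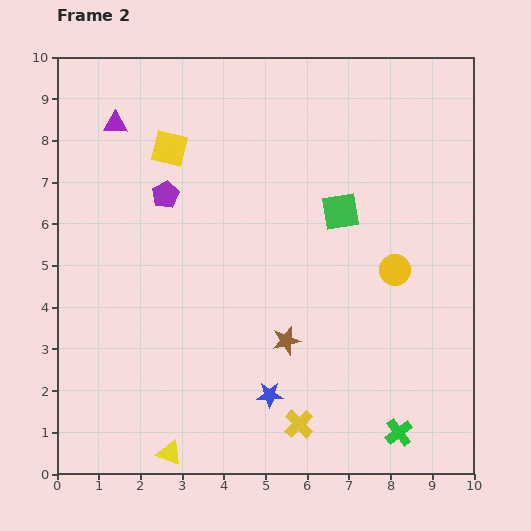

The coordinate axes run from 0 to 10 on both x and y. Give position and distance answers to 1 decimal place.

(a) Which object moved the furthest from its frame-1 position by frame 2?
the yellow cross

(moved 3.7; next 3.2)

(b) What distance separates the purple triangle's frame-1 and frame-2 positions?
0.5

The purple triangle moved from (1.2, 8.9) to (1.4, 8.4), a distance of √(0.2² + 0.5²) ≈ 0.5.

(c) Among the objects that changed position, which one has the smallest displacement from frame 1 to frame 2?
the purple triangle

(moved 0.5)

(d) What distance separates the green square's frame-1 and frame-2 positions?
2.6

The green square moved from (7.4, 8.8) to (6.8, 6.3), a distance of √(0.6² + 2.5²) ≈ 2.6.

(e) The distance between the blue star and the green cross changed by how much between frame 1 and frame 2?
-1.0

Distance in frame 1: 4.2. Distance in frame 2: 3.2.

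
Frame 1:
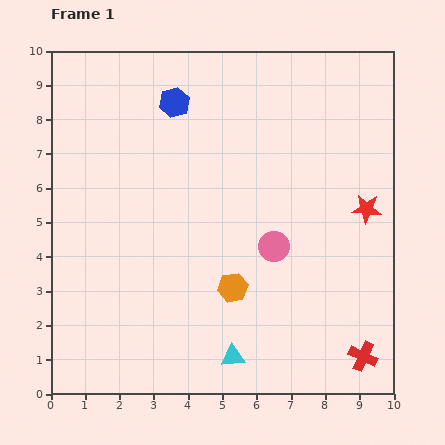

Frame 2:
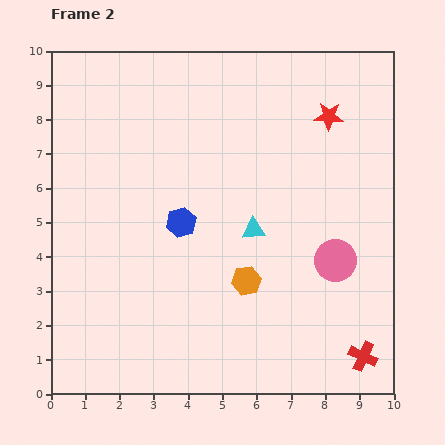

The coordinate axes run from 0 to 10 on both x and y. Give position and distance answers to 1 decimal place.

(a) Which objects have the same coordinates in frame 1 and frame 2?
the red cross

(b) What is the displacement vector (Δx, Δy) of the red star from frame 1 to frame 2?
(-1.1, 2.7)

The red star was at (9.2, 5.4) in frame 1 and (8.1, 8.1) in frame 2.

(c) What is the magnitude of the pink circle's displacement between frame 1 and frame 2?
1.8

The pink circle moved from (6.5, 4.3) to (8.3, 3.9), a distance of √(1.8² + 0.4²) ≈ 1.8.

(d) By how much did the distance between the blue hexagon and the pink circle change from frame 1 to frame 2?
-0.5

Distance in frame 1: 5.1. Distance in frame 2: 4.6.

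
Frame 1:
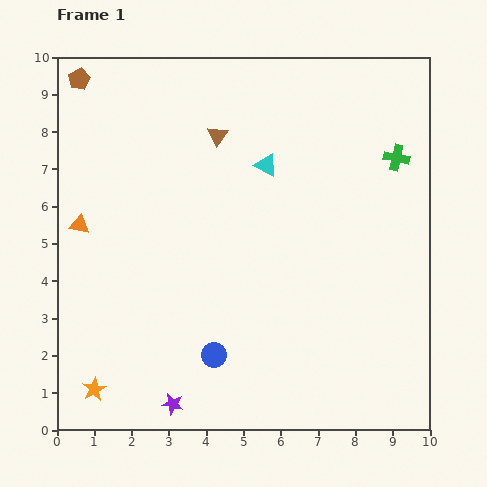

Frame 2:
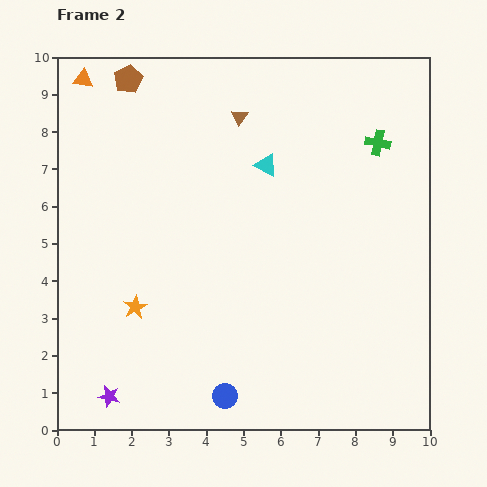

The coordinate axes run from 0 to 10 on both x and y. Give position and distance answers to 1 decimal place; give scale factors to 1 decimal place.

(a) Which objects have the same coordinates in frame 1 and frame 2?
the cyan triangle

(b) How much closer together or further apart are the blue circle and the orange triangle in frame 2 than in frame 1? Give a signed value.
+4.3

Distance in frame 1: 5.0. Distance in frame 2: 9.3.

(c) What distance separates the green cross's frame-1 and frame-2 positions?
0.6

The green cross moved from (9.1, 7.3) to (8.6, 7.7), a distance of √(0.5² + 0.4²) ≈ 0.6.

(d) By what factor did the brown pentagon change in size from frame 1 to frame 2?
1.3×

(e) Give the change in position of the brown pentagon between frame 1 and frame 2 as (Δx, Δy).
(1.3, 0.0)

The brown pentagon was at (0.6, 9.4) in frame 1 and (1.9, 9.4) in frame 2.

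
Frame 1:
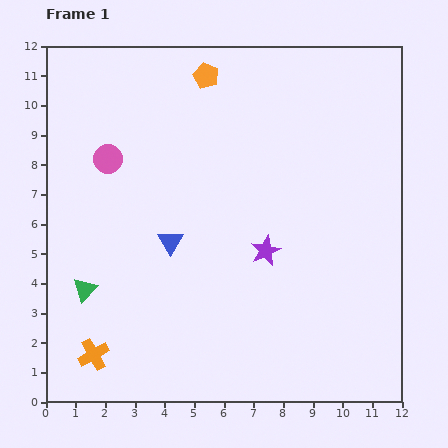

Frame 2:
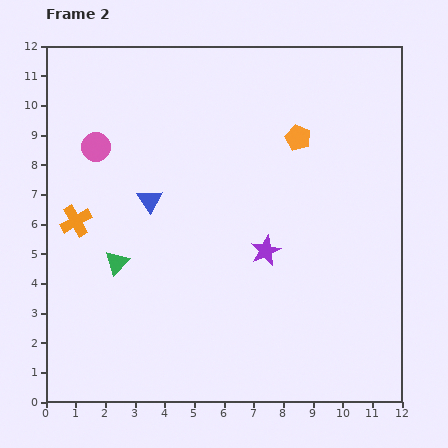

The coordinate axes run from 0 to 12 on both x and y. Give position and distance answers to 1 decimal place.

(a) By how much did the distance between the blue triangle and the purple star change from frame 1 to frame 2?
+1.1

Distance in frame 1: 3.2. Distance in frame 2: 4.3.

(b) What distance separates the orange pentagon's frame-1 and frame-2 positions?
3.7

The orange pentagon moved from (5.4, 11.0) to (8.5, 8.9), a distance of √(3.1² + 2.1²) ≈ 3.7.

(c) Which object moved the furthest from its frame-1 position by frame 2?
the orange cross

(moved 4.5; next 3.7)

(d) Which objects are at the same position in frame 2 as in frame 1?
the purple star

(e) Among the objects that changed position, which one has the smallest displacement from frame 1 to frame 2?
the pink circle

(moved 0.6)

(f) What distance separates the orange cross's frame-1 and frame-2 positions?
4.5

The orange cross moved from (1.6, 1.6) to (1.0, 6.1), a distance of √(0.6² + 4.5²) ≈ 4.5.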